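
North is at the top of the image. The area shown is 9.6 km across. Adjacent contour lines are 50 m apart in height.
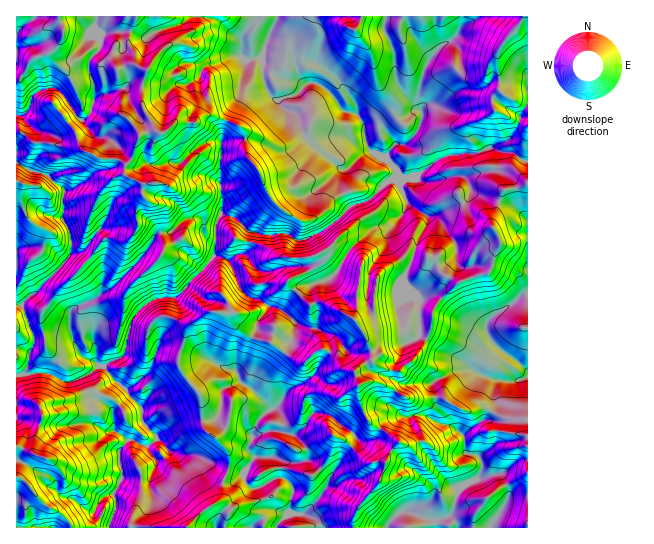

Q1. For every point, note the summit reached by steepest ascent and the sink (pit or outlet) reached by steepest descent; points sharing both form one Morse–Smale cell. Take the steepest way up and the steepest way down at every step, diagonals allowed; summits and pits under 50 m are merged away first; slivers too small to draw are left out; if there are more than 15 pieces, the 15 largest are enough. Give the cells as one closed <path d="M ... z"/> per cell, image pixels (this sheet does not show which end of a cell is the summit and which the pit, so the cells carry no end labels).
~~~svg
<path d="M218 16l-120 0-3 15 5 8 0 8-9 11-3 8 7 23 0 10-4 14-8 7-6-4-9 7 8 10 3 10 4 6-6-4-12 2-15-4-16 0-15-12-3 0 0 31 14 9 19 5 4 5 10 6 0 32 5 8 4 16-1 11-7 9-43 43 14 33-6 14-3 22 23-2 18 10 24-10 8-7-5-5-11-4-8-12-6-18 2-16 39-22 31-31 17-25 13-1 11-11 12-4 7 2 8 8 7-1 7-20-3-21 1-48 7-22 13-22 0-10 4-13 0-9-4-4-1-18-13-10z"/><path d="M462 176l-11 0-16 5-13 0-9-4-15 4-4-2-4 1-19 19-21 8-23 21-22 12-10 0-9-7-25 2-10-3-2 2-2 16-19 11 12 28 9 8 8 2 12 8 12 2 14 13 0 11-9 20 15 8 5 0 9-9 10-3 10 6 6 11 8 5 6 0 14-10 4 0 13 8 15 2 16-16 8-14-6-6 1-33-4-7-11-9-2-7 9-18 4-18 11-18 1-8 30-12 8-4 3-4 0-12z"/><path d="M527 16l-140 0-2 2-1 13 11 24 1 26 7 12 20 21-3 12-5 9-9 9-11 0-10 14 12 15-2 7 3 1 17-4 20-16 11-5 31-3 12-5 12 4 10 0 11 8 6 1z"/><path d="M103 367l-5 0-7 6-24 10-18-10-18 0-15 4 0 100 6 2 25 28 14 6 8 9 2 6 38-1 7-18 0-10-3-5 10-17-3-11 0-16 7-10 6 0 14 7 9-8 0-4-13-13-2-15z"/><path d="M386 16l-108 0-17 41 2 18 8-2 11 7 20 5 7-2 9 1 17 14 10 14 10 1 9 12 1 16 4 9 14 9 12-15 11 0 9-9 8-18-2-6-18-18-7-12-1-26-11-24z"/><path d="M493 148l-16 5-31 3-11 5-22 17 9 3 13 0 16-5 11 0 5 3 4 10-2 8-3 4-38 16-1 8-11 18-4 18-9 18 2 7 11 9 4 7-1 33 6 4 6-10 1-16 4-8 14-16 9-8 28-8 5-6 4-17 5-7 10 1 17-6 0-76-17-10-10 0z"/><path d="M241 381l-18 8-4 26-5 5-11 1 2 9 10 7 14 17 0 13-5 15 9 1 10-8 7 13 11 1 6 17 3 3 12 3 5 3-5 5-8-3-9 2-10 5-1 4 65 0-2-8-13-6 17-19 20-37 10-11-8-8 8-8-22-16-16-2-8 13-8 7-7 2-11-3 4-10-3-9-3-4-7 0-17-20z"/><path d="M218 256l-4 0-36 40-23 3-9 5-10 10-5 9-7 32-20 11 9 13 11 8 17 20 2 15 14 15 20-10 26-6-3-27-13-15-8-13 0-11 9-28 21-15 22 0 2 10 13 11 7 3 3-5 3-12 9-10-2-5-9-5-8-2-9-8-11-27z"/><path d="M347 137l-10 2-14 9-5 0-13-8-15 9-12 0-28-10-27 2-2 2-1 16 0 26 3 16-2 13 13 3 13 14 14 4 25-2 9 7 10 0 14-7 19-13 13-14-11-23 3-12 19-16 9-4-5-8-11 0z"/><path d="M226 215l-6 0-5 12-6 0-8-8-7-2-12 4-11 11-13 1-17 25-31 31-16 11-21 9-4 8 0 10 4 15 7 12 14 7 5 6 4 0 19-10 3-6 6-28 5-9 10-10 9-5 23-3 36-40 15 4 8-5 6-2 4-3 4-17-13-13z"/><path d="M277 16l-58 1 8 12 13 10 1 18 4 4-4 32-13 22-5 15-2 12 14-3 15 0 28 10 12 0 15-9 13 8 5 0 18-11 6 0 8 6 11 0-2-18-4-7-5-5-10-1-22-25-9-4-12 2-20-5-11-7-8 1-2-17z"/><path d="M421 415l-31 4-9 7 0 3 18 13-14 20-6 21-20 23-6 12 1 10 33 0 4-7 11-9 8 0 20 8 17-3 6-6 6-22 20-11 4-11-2-6-3-5-8-1-5-4-1-14-9-9-14-4z"/><path d="M527 239l-5 0-11 5-10-1-5 7-5 20-4 3-28 8-19 18-8 14 0 10-5 16 15 13 23 11 14 12 15 5 23 1 11-4 0-6-14-12-13-8-10-10-4-8 0-10 6-7 20-12 9-9 6-2z"/><path d="M170 451l-14 8-1 11-6 9-27 0-2 2-7 13 3 5 0 10-7 16 1 3 114-1 1-8 6-9-11-9 3-4 0-15-14-8-10-17-6-2-14 0z"/><path d="M325 349l-10 3-9 9-5 0-16-9-18 22-7 13-1 8 11 14 7 0 3 4 3 9-4 10 11 3 7-2 8-7 8-13 16 2 22 17 7-9 9-5-7-16-1-20-4-11-12-3-4-10z"/>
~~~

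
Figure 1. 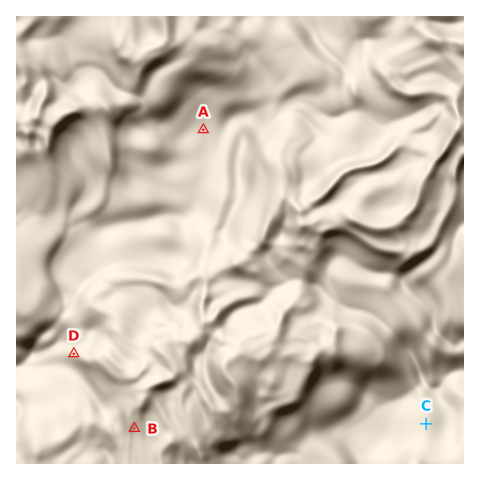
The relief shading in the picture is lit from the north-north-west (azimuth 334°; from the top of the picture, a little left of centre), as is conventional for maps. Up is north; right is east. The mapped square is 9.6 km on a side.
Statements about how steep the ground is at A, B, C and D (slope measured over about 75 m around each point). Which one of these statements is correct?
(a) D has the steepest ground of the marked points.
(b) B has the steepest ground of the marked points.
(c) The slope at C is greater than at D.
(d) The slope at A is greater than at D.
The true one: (a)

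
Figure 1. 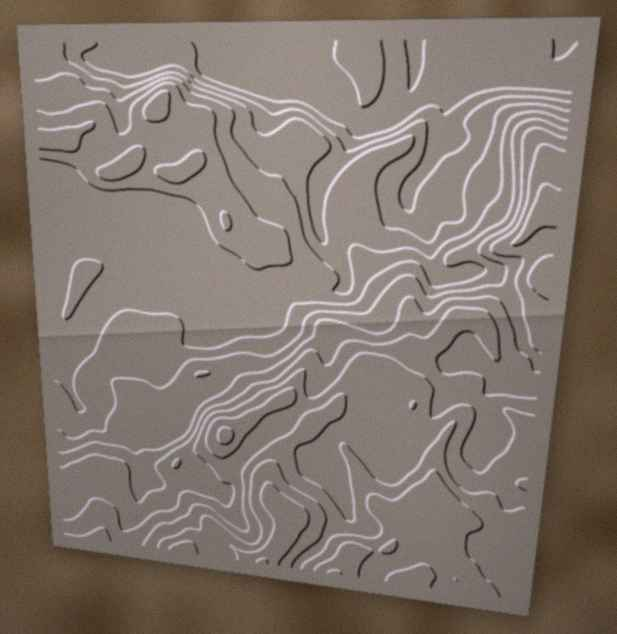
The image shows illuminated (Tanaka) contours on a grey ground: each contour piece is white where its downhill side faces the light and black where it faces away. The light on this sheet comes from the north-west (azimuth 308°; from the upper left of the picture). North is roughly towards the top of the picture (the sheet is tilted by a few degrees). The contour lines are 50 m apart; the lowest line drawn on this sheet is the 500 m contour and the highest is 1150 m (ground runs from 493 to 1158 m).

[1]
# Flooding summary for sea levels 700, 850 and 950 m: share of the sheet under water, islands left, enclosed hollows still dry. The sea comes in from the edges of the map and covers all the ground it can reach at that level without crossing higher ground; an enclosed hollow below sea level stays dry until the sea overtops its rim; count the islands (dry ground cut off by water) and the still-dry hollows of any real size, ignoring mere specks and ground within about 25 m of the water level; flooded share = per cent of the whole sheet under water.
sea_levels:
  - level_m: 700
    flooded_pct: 19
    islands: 0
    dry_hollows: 0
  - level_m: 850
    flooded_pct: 58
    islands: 0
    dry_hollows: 0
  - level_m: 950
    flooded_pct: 73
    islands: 0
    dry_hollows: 0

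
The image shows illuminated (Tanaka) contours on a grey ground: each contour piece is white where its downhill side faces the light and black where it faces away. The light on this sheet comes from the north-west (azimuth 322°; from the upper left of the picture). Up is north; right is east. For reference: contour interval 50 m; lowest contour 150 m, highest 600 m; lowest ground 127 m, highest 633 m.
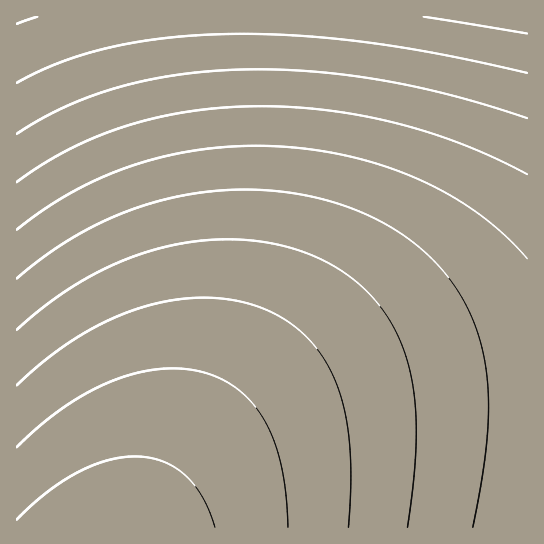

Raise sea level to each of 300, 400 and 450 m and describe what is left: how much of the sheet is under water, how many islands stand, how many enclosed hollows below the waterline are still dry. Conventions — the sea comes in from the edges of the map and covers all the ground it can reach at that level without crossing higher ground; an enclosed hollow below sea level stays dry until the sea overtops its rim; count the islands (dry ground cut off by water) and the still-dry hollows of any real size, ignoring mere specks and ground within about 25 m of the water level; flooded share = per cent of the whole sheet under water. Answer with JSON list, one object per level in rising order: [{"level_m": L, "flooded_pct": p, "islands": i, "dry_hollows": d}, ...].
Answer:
[{"level_m": 300, "flooded_pct": 22, "islands": 0, "dry_hollows": 0}, {"level_m": 400, "flooded_pct": 46, "islands": 0, "dry_hollows": 0}, {"level_m": 450, "flooded_pct": 61, "islands": 0, "dry_hollows": 0}]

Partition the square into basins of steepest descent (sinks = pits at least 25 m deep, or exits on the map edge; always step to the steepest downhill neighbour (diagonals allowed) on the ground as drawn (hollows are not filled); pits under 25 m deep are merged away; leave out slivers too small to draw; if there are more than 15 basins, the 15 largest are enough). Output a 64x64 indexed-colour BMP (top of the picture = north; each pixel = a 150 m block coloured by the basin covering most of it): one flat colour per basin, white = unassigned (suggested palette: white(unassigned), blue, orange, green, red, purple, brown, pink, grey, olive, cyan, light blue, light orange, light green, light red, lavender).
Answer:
<image width="64" height="64" href="data:image/bmp;base64,Qk12CAAAAAAAAHYAAAAoAAAAQAAAAEAAAAABAAQAAAAAAAAIAAATCwAAEwsAABAAAAAAAAAA////ALR3HwAOf/8ALKAsACgn1gC9Z5QAS1aMAMJ34wB/f38AIr28AM++FwDox64AeLv/AIrfmACWmP8A1bDFACIiIiIiIiIhERERERERERERERERERERERERERERERERIiIiIiIiIiIREREREREREREREREREREREREREREREREiIiIiIiIiIhERERERERERERERERERERERERERERERESIiIiIiIiIiIRERERERERERERERERERERERERERERERIiIiIiIiIiIhEREREREREREREREREREREREREREREREiIiIiIiIiIiIRERERERERERERERERERERERERERERESIiIiIiIiIiIhERERERERERERERERERERERERERERERIiIiIiIiIiIiIREREREREREREREREREREREREREREREiIiIiIiIiIiIiERERERERERERERERERERERERERERESIiIiIiIiIiIiIRERERERERERERERERERERERERERERIiIiIiIiIiIiIiEREREREREREREREREREREREREREREiIiIiIiIiIiIiIRERERERERERERERERERERERERERESIiIiIiIiIiIiIiERERERERERERERERERERERERERERIiIiIiIiIiIiIiIREREREREREREREREREREREREREREiIiIiIiIiIiIiIhERERERERERERERERERERERERERESIiIiIiIiIiIiIiIRERERERERERERERERERERERERERIiIiIiIiIiIiIiIhEREREREREREREREREREREREREREiIiIiIiIiIiIiIiIRERERERERERERERERERERERERESIiIiIiIiIiIiIiIhERERERERERERERERERERERERERIiIiIiIiIiIiIiIiIREREREREREREREREREREREREREiIiIiIiIiIiIiIiIhERERERERERERERERERERERERESIiIiIiIiIiIiIiIiERERERERERERERERERERERERERIiIiIiIiIiIiIiIiIREREREREREREREREREREREREREiIiIiIiIiIiIiIiIiERERERERERERERERERERERERESIiIiIiIiIiIiIiIiIRERERERERERERERERERERERERIiIiIiIiIiIiIiIiIhEREREREREREREREREREREREREiIiIiIiIiIiIiIiIiERERERERERERERERERERERERESIiIiIiIiIiIiIiIiIhERERERERERERERERERERERERIiIiIiIiIiIiIiIiIiEREREREREREREREREREREREREiIiIiIiIiIiIiIiIiIRERERERERERERERERERERERESIiIiIiIiIiIiIiIiIhERERERERERERERERERERERERIiIiIiIiIiIiIiIiIiEREREREREREREREREREREREREiIiIiIiIiIiIiIiIiIRERERERERERERERERERERERESIiIiIiIiIiIiIiIiIhERERERERERERERERERERERERIiIiIiIiIiIiIiIiIiEREREREREREREREREREREREREiIiIiIiIiIiIiIiIiIRERERERERERERERERERERERESIiIiIiIiIiIiIiIiIhERERERERERERERERERERERERIiIiIiIiIiIiIiIiIiEREREREREREREREREREREREREiIiIiIiIiIiIiIiIiIRERERERERERERERERERERERESIiIiIiIiIiIiIiIiIhERERERERERERERERERERERERIiIiIiIiIiIiIiIiIiEREREREREREREREREREREREREiIiIiIiIiIiIiIiIiIRERERERERERERERERERERERESIiIiIiIiIiIiIiIiIhERERERERERERERERERERERERIiIiIiIiIiIiIiIiIiEREREREREREREREREREREREREiIiIiIiIiIiIiIiIiIRERERERERERERERERERERERESIiIiIiIiIiIiIiIiIhERERERERERERERERERERERERIiIiIiIiIiIiIiIiIiEREREREREREREREREREREREREiIiIiIiIiIiIiIiIiIRERERERERERERERERERERERESIiIiIiIiIiIiIiIiIhERERERERERERERERERERERERIiIiIiIiIiIiIiIiIiEREREREREREREREREREREREREiIiIiIiIiIiIiIiIiIRERERERERERERERERERERERESIiIiIiIiIiIiIiIiIhERERERERERERERERERERERERIiIiIiIiIiIiIiIiIiEREREREREREREREREREREREREiIiIiIiIiIiIiIiIiIRERERERERERERERERERERERESIiIiIiIiIiIiIiIiIhERERERERERERERERERERERERIiIiIiIiIiIiIiIiIiEREREREREREREREREREREREREiIiIiIiIiIiIiIiIiIRERERERERERERERERERERERESIiIiIiIiIiIiIiIiIhERERERERERERERERERERERERIiIiIiIiIiIiIiIiIiEREREREREREREREREREREREREiIiIiIiIiIiIiIiIiIRERERERERERERERERERERERESIiIiIiIiIiIiIiIiIRERERERERERERERERERERERERIiIiIiIiIiIiIiIiIhEREREREREREREREREREREREREiIiIiIiIiIiIiIiIiERERERERERERERERERERERERESIiIiIiIiIiIiIiIiIRERERERERERERERERERERERER"/>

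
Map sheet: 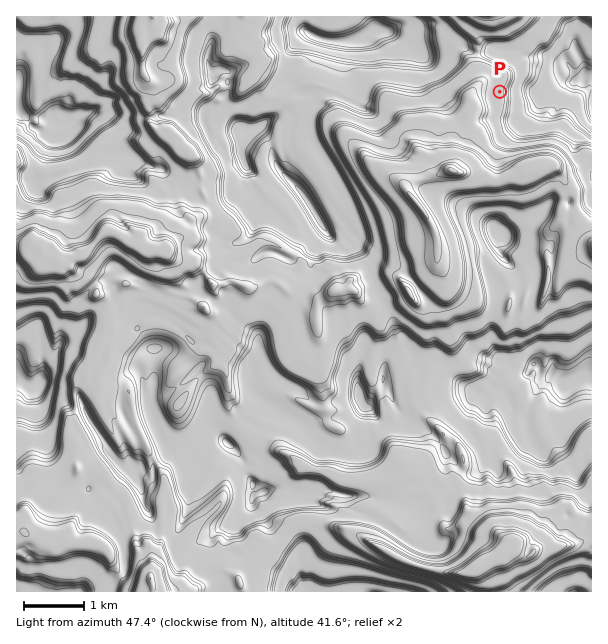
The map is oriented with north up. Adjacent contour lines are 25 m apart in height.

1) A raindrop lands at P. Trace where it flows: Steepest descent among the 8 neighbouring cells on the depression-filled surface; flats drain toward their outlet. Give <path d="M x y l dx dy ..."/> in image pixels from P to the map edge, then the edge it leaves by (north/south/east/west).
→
<path d="M500 92l40 0 15-15 5 0 4 4 11 0 6-6 10 0"/>
exit: east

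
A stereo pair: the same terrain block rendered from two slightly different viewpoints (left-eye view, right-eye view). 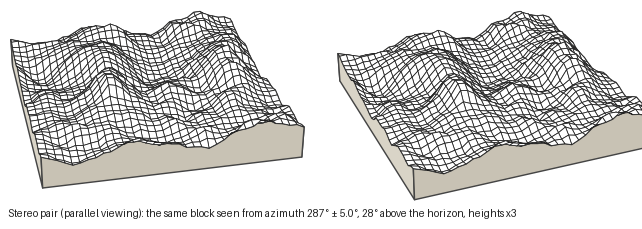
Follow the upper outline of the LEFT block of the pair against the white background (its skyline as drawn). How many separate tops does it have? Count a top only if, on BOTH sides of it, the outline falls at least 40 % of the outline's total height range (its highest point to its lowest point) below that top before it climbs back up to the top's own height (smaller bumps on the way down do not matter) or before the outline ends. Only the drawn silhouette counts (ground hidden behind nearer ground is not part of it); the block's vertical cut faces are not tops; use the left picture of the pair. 0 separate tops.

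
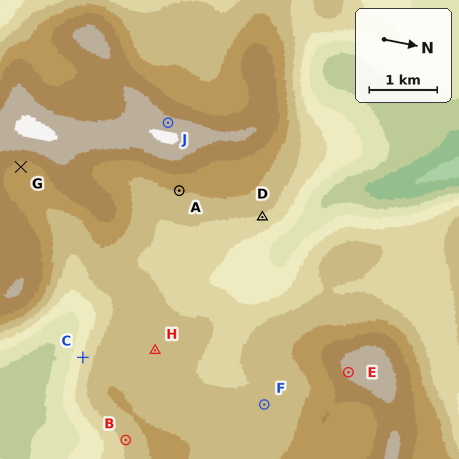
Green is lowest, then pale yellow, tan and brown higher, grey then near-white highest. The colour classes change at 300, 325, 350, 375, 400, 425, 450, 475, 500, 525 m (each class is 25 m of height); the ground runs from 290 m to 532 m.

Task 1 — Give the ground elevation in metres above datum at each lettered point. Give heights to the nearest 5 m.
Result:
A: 450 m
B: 430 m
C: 400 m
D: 420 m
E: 505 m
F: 430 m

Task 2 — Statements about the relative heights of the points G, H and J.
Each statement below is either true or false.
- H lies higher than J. false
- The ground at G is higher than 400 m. true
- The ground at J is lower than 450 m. false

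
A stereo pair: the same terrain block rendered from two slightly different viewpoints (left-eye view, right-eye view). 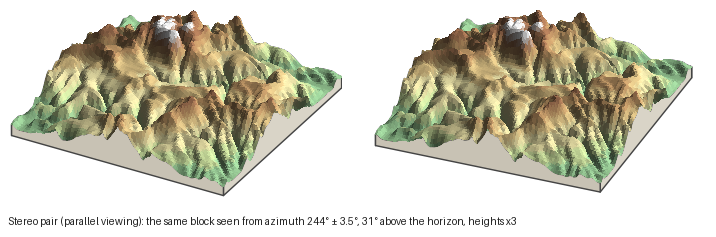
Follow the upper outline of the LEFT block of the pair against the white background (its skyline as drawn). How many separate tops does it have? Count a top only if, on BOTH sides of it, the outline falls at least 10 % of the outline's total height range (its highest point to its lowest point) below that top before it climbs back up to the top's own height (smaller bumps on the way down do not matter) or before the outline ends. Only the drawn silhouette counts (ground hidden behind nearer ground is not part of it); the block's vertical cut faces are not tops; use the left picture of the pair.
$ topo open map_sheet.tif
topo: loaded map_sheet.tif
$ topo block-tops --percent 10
2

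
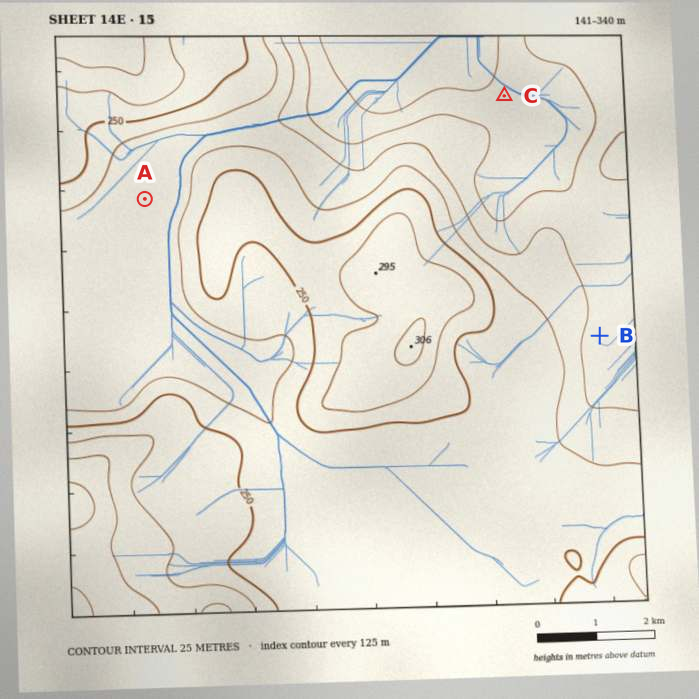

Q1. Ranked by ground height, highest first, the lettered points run A B C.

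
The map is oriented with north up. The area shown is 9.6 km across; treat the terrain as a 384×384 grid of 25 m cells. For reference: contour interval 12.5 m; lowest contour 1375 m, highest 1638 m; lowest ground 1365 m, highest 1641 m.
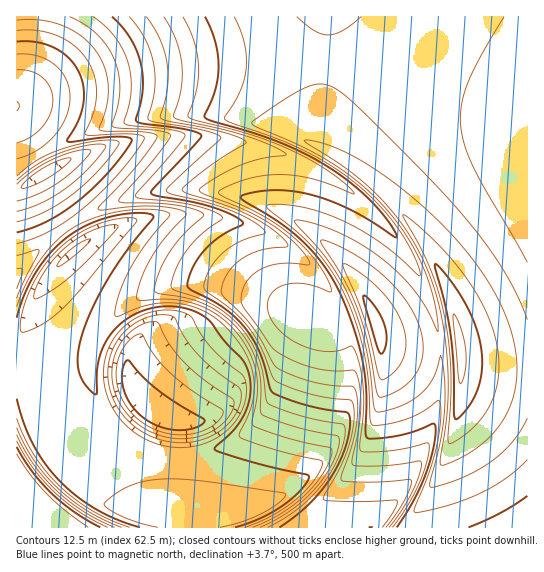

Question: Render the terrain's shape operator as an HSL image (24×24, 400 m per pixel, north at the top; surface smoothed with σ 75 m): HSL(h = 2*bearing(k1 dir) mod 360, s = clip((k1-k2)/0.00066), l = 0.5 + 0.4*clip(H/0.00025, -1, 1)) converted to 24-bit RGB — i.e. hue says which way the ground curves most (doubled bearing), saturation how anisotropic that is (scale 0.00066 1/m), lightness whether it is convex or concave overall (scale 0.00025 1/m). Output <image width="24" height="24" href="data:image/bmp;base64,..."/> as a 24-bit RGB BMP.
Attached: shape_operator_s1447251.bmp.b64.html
<image width="24" height="24" href="data:image/bmp;base64,Qk32BgAAAAAAADYAAAAoAAAAGAAAABgAAAABABgAAAAAAMAGAAATCwAAEwsAAAAAAAAAAAAAgH+Agp2Wz/z2UPH7MQ4CLhgFSDcTYVsoWF4lLj4OFy8EEDoC/oX79r/rjnl/gH14TXZcADMf/s3Yh4J6foF6fYF6fIF7fIF7hKeTzf7pYAYdLAcKfGVigHx9gHx9gHx8gHt7gHp5f3p3WXZOBS4HJKcL/c7mknh5gYB3MWhWAKpz6KmofYJ6fIJ6e4J7e4J8zv3aQAUnXyY+gHx+gH1+gHx9gHt8gHp7gHl6gHh4gHd3gHh2f3tyDjkfDIw8+8vVhoJ4f4J4BS4u/8S5ko19e4R7e4R9e4N/uBCQThdDgH1/gH1/gHx+fpCVk7fWo63rt6HqvInOjXaDgXd1gXl2gHx0CCsk9U1I05uSgIV7VH19AICU47+mfIZ/fIWBfIWCKAQvgHWAgX2AgXx/hLObn/DiK3KdPzAQPEUTvS/A9KHconmFg3p4g355Y354BCkv/dzOhYp/fIiAAx4w/OfPfYiEfIeFfIaFNxdQgX2CgnyChJJ/ne+lPRMpVCAje2dacndVFz8aI2Iy8aGmin58hYF+hYWABx0s+tKjqKOIgYyGCR88/+q4gI6GfYeIfISHU0R3gnyDgnuDsMiMe7c5QhpKg3Z/g3d/g3h/gnZ/ESky3ptrrpyHhoeFhYmHITdk8905zcmag4+NIDNo//Nuj5qEfYSJfIGHVFJ9gnyFg3uF2M+UgEYrNzVohXiDhXiEhnqEhnyFJyBUx8lMv8GSh4yMiI+PLzN2nvEX0dmlhJCRKi9z7f9VlZ+FfYGIfH6GPEp1gnuHg3qHwpmIzWJGFDY8gHeFhXqHhX2IiHSHMxA3puWIl62PiZCSiZOULx5osfVUtsqbhY2RJxxk3/96ipaDfHyHfXuFDyxEgnqIg3mJknuM86e7JGliFTsUZXBAb1M7ORAVN6l8tO7AipWWipOViZOVHgYz3vzKjqWMhIiOFwYy6f7HgX+Kf3uFf3qEAygwaXGGg3mKhHmLqH6g9a7uuFvfUCaVKTqkfc3ot/HoiqGeiZOVipSVgF2NPwdM2PvQhoqOgn+KHQEy5PvQgnuFgXmDgXmC8StuCTErfnaKhHmMhXuMin2Tp4rBqqDhoK7ejqe6h5GViJKTiZOThH+QLgUmoPyqlcOWhoOIcEN6tQDNq9KWg3mCgniBgXiB/M/gC5GCDj0keXSJhHyMhX6MhYGMhIOMhYiNhoyOh4+Ph4+OjHd5LQYWJvF2wvPQh4ODhXuBMQIx0f/MiXx6gnd+gXd+gXh+lHiX/c7uogrSBS4IRnRAgXuIhYKKhYWKhomKhouJiop7bzsvMAMFS/jBzfjlhouAhH18UhdBHf8Kk9GSgXZ7gXd7gXd8gHl9dXOCh3WO8rPv+br/J4cDGS8EIi4FNjsKOTMJLyEEMBgDxWMEzP7/peHWiIl9hH55aCtGcAA+y/jWgnd3gXZ5gHd6gHh7gHp8MGJCdnN9fHaAnXyk4Lnz5s3+2cj+pZv+oqz+zt79z+f8r9rogJmPhoN5hHx1VBglawAjz/zkiIZ4gXZ3gHd5gHh6gHl7gHt8AIckBi0HYHRdfHd6gHp6hXx8kX+SioOeg4WdiJF/iYh7iIV5hoJ3fFhNMQICAPdizvnrh4h4gHd3gHd4gHl5gHp7gHt8gHx955jj+I//DUAAEy8ESGIpe39hhYNyiIV2iYZ2iYRxhHdaYD4dMhEBih4AzP//l9bNgnx4gXl3gHl4gHp5gHp6gHt8gHx9gH1+am9sg26H3abu6sP/pSH/YocALzkAMTMAMy4ASDgAqG0AU7H/ze7+p9nke4x7gnx4gXt4gHt5gHt6gHx7gHx8gH19gH1+gH5+aG5oanBpb3Nrd3pvjXeerZXXyr/z1dL50tX5v8rxl63SgJWdhoN5hIB5g395gn56gX16gH17gH18gH19gH19gH5+gH5+gH9/aG5paXBpbHNqcXhsd3xvfIFxgYRzhYd0h4h2iIh3iId4hoV5hYN6hIF6goB7gX98gX58gH59gH59gH5+gH5+gH9/gH9/gH9/anBsanJsa3Vrb3ltdH1veYFxfYRzgYd1hIh3hYh4hod5hoZ6hYR7g4J8goF8gYB9gX99gH9+gH9+gH9/gH9/gH9/gH9/gH9/bXNybHVxbXhxbntwcX5wdoJyeoV0foZ2gYd4g4d6hId7hIZ8hIR9g4N9goJ+gYF+gYB+gIB/gH9/gH9/gH9/gH9/gH9/gH9/cHV4cHl4cHt3cX52coF1dIN1eIV2e4d4fod5gId7goZ8goV9goR9goN+gYJ+gYF/gYF/gIB/gIB/gIB/gIB/gH9/gH9/gH9/"/>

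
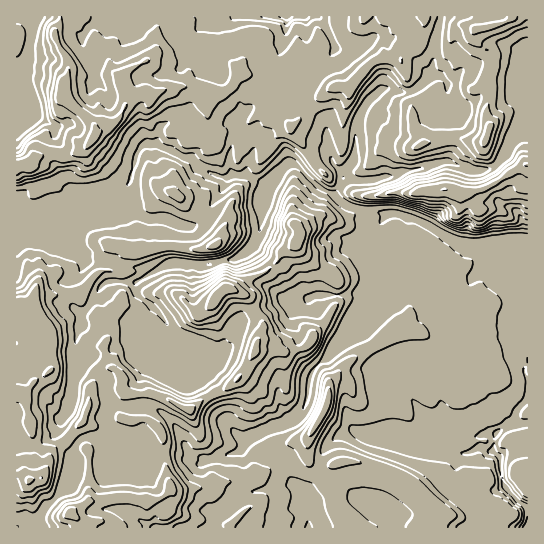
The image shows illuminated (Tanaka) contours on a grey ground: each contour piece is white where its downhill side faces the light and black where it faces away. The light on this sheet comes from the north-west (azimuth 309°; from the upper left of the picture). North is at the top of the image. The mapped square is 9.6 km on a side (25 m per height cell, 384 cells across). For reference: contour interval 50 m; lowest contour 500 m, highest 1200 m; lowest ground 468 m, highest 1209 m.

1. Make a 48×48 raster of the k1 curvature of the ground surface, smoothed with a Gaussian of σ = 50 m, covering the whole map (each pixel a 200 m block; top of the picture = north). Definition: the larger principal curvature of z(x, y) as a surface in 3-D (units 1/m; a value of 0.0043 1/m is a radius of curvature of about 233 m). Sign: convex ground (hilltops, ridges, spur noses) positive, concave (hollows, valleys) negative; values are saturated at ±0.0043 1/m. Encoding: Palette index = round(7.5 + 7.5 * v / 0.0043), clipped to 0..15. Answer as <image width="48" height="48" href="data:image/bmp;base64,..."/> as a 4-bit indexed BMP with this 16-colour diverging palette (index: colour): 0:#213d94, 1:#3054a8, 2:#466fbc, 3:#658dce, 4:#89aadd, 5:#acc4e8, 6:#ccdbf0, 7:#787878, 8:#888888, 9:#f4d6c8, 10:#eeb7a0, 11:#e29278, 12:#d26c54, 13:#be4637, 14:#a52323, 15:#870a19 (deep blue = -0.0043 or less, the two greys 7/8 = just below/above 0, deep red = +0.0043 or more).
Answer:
<image width="48" height="48" href="data:image/bmp;base64,Qk32BAAAAAAAAHYAAAAoAAAAMAAAADAAAAABAAQAAAAAAIAEAAATCwAAEwsAABAAAAAAAAAAlD0hAKhUMAC8b0YAzo1lAN2qiQDoxKwA8NvMAHh4eACIiIgAyNb0AKC37gB4kuIAVGzSADdGvgAjI6UAGQqHAJiJq6qqmYmYmZmImIiYmIiIiIiKqIiJuXmK3ZeIeKrKh3eZmHiYiIiHd3d5y4eJ25tpquzLvNqpiJiJuoiIiId3d3ish4ibmbuadsiKqIm7qpmIiIiHiHd3d4q3d4iojK3pd6h4h3jYiamqqYd4iHd3eLuIiInJyqjLh5h4h3nHd6mIiZiJmoibzKiIiIjIyIidh5iHh3mmh4eImIeLmrzKiHd4iIqnuIqbmLiHeHqompmYmpiNeJh3iHeIiZmLmIuXyoh3h3ynjJiIiKq/h4d3d4iIiJqauouXfrqImJ6Hu3eJiHiO55eId4iIiJmZeYunePd6qqmI92Z5qJh3+oiIiIiIiIiam4uJh+qJh4jv/XZ5qZqXz3mpmYiIiIiImJp5l9l4q8/XbPyKmoyXn4qYiIiIiIiImYuamLp5qbiHd4z6iIx3r5qHd4iIiIiImXisl4uLuIh3d3e9h3t3vLh3iIiIiIiImIeMl4ird3eIiHd9qHuIl8yHiIh4iIiImIiMeJiqd3iId4d52avMl4q5h3eIiIiIiIiMmIi4d4iId4iI6amet3iJqYiYiIiIiZiLh3ipd4mJiZmIu5eM6Yd4iIiIiIeIiJi5mYiYeJh4u5h3rHeZnXiIiIiIiIiIiKq3d5mamoeJzMhnyZd3jaiIeIh4iIiIiM2YmbeJuamvqvqdyWeHicmIiIiIiIiIiH24muiKqKvaib/7mHh4ecl3iIiIiHiIiHvJh66aqIiYiI2s25l4i7qYiIiIiHiHiJmpqXq6mYiIh3xorbmJu5iIiIiIiIiIiJmXiHiIvLmJu5qHedqrl3iIiIiIiIh4iIiHh4nNuqzu7/2YeKzZiYd4h4iIiIh4iHiIiIqYiIiHZ526h4nrh3iIiIiIiZl4eIiHeIh4iHiHd4y4h5zKqsmIiIh4vJ2ayoiIiIh4eId5qYnIiI2ZvJmHd3eJvr3Nqoh3iIeIiJmcmIrod42YmYm7l5mpm5mYmoiIiIiIiIq6qajaeIuoeb//////7e2oqqiIeIiIiKmZiJirl3uon4mHh4qaqYn+iczKd7qIiKeqeIqYyImZ/IrJeIh4qHeL+9yr2rmIiKqoiaq5rIZ+p8eLmqmIeZvIjYyamtmIiIl6mpqai6a7iNl6mc65iJy3inu3mq6Yd4ipmZqKiLvIiNiJiIq83LzYeYe4mIzrd5iqmYmKiIuYd8iIh5uHd2j5iId7qNmeqKiIeJd4mJmpd8mJd5p3eHrLmIh8rpl52ch4eZeIiIiKl6uJmaqIh3rHiIeL2Wl4qqupiqqIiIh4up13iZqoianXd4iZ6HeKmJq7qYioiIh4nM6XZ8maeaq4d4h52pibp4iHh3eZmIh4iYn4aNl4mYi4eIiIy4eorKiIiIiZiImIh3i+u7eJiYe5iJiJ+HeneLqYeIiJiIiIh3h5qamIqInJh6idp3iId4qIiIiIiImYmIiHmJmYuKqHd7ifh4iIh4l4eIiZmrq5qImXiIioqbu5h6eMuIiIeImIiIiJqqe4mYmpmIi4iqmrzA=="/>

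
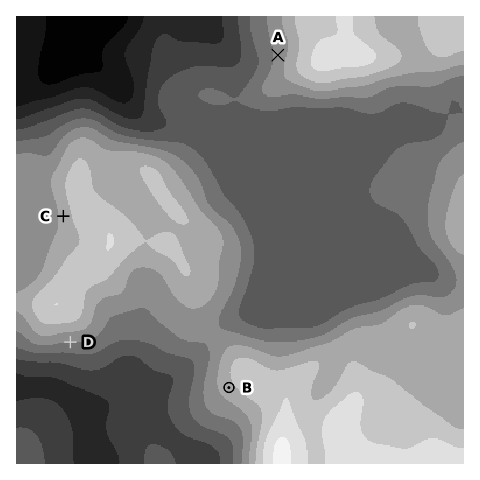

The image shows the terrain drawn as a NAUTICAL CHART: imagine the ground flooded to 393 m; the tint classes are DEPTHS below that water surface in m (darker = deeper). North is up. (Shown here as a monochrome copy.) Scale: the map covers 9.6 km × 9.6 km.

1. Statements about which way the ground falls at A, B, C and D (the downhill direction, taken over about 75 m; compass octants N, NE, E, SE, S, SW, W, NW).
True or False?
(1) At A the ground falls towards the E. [False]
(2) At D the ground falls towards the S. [True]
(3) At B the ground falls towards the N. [False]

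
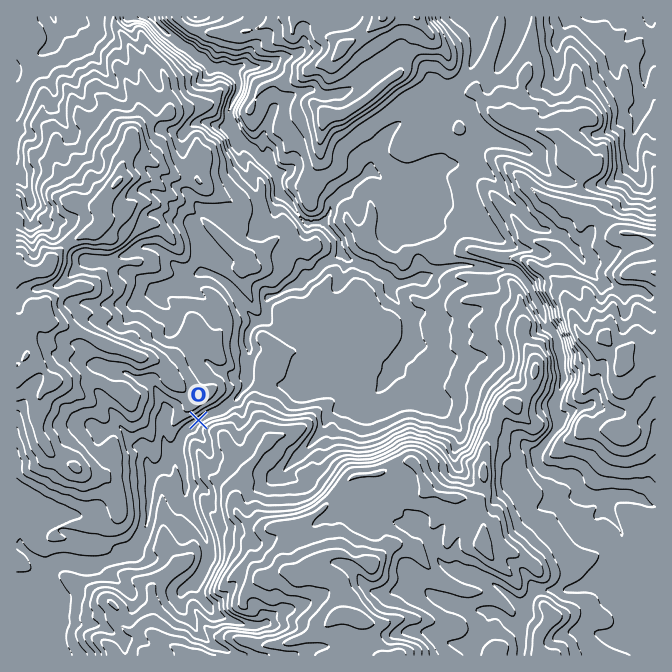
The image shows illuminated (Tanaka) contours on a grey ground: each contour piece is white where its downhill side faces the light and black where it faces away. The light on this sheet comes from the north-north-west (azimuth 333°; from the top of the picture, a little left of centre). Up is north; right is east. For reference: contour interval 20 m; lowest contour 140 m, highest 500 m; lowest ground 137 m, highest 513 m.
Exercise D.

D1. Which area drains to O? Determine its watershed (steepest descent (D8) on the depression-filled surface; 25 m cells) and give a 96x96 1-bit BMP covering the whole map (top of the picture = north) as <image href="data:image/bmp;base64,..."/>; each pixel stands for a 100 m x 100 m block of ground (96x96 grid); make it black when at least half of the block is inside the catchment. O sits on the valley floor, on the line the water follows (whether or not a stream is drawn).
<image width="96" height="96" href="data:image/bmp;base64,Qk2+BAAAAAAAAD4AAAAoAAAAYAAAAGAAAAABAAEAAAAAAIAEAAATCwAAEwsAAAIAAAAAAAAA////AAAAAAD////////8AAAAAAD////////8AAAAAAD////////8AAAAAAD////////4AAAAAAD////////4AAAAAAD////////wAAAAAAD////////AAAAAAAD////////AAAAAAAD////////AAAAAAAD///////+AAAAAAAD///////+AAAAAAAD///////8AAAAAAAD//////8AAAAAAAAD//////+AAAAAAAAD//////+AAAAAAAAD//////8AAAAAAAAD//////4AAAAAAAAD//////4AAAAAAAAD//////4AAAAAAAAD/////4YAAAAAAAAD/////wAAAAAAAAAD/////gAAAAAAAAAD/////gAAAAAAAAAD/////gAAAAAAAAAD/////gAAAAAAAAAD/////wAAAAAAAAAD/////wAAAAAAAAAD/////wAAAAAAAAAD/////wAAAAAAAAAD/////gAAAAAAAAAD/////AAAAAAAAAAD/////AAAAAAAAAAD////+AAAAAAAAAAD////8AAAAAAAAAAD////wAAAAAAAAAAD////gAAAAAAAAAAD////gAAAAAAAAAAD////AAAAAAAAAAAD////AAAAAAAAAAAD///+AAAAAAAAAAAD///8AAAAAAAAAAAD///4AAAAAAAAAAAD///4AAAAAAAAAAAD///wAAAAAAAAAAAB///AAAAAAAAAAAAA//4AAAAAAAAAAAAA//AAAAAAAAAAAAAB/8AAAAAAAAAAAAAB/wAAAAAAAAAAAAAA+AAAAAAAAAAAAAAA4AAAAAAAAAAAAAAAQAAAAAAAAAAAAAAAAAAAAAAAAAAAAAAAAAAAAAAAAAAAAAAAAAAAAAAAAAAAAAAAAAAAAAAAAAAAAAAAAAAAAAAAAAAAAAAAAAAAAAAAAAAAAAAAAAAAAAAAAAAAAAAAAAAAAAAAAAAAAAAAAAAAAAAAAAAAAAAAAAAAAAAAAAAAAAAAAAAAAAAAAAAAAAAAAAAAAAAAAAAAAAAAAAAAAAAAAAAAAAAAAAAAAAAAAAAAAAAAAAAAAAAAAAAAAAAAAAAAAAAAAAAAAAAAAAAAAAAAAAAAAAAAAAAAAAAAAAAAAAAAAAAAAAAAAAAAAAAAAAAAAAAAAAAAAAAAAAAAAAAAAAAAAAAAAAAAAAAAAAAAAAAAAAAAAAAAAAAAAAAAAAAAAAAAAAAAAAAAAAAAAAAAAAAAAAAAAAAAAAAAAAAAAAAAAAAAAAAAAAAAAAAAAAAAAAAAAAAAAAAAAAAAAAAAAAAAAAAAAAAAAAAAAAAAAAAAAAAAAAAAAAAAAAAAAAAAAAAAAAAAAAAAAAAAAAAAAAAAAAAAAAAAAAAAAAAAAAAAAAAAAAAAAAAAAAAAAAAAAAAAAAAAAAAAAAAAAAAAAAAAAAAAAAAAAAAAAAAAAAAAAAAAAAAAAAAAAAAAAAAAAAAAAAAAAAAAAAAAAAAAAAAAAAAAAAAAAAAAAAAAAAAAAAAAAAAAAAAAAAAAAAAAAAAAAAAAAAAA="/>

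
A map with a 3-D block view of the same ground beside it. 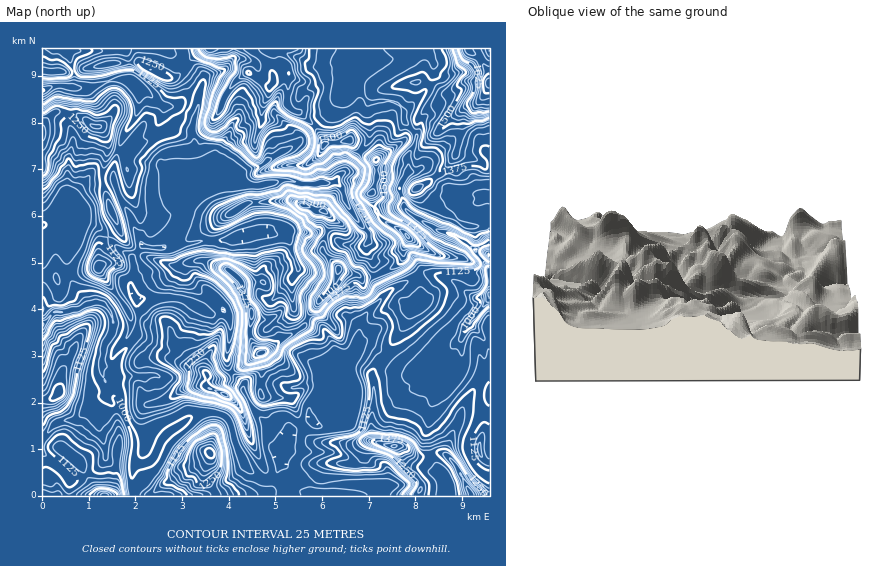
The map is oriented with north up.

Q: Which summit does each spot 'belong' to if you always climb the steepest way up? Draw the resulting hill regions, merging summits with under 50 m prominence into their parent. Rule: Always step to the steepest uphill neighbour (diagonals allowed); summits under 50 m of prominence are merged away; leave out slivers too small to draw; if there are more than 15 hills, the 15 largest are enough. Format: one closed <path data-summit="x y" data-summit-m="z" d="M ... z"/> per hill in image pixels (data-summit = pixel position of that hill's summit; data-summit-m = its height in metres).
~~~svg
<path data-summit="489 82" data-summit-m="1791" d="M489 48l-143 0-2 8 0 5 6 9 2 12 17 21 20-3 9 4 4 4 3 14 11 13-1 8-8 14 2 15 17-4 18 19 10 6 12 3 15-1 7 3-16 5-6 10-8 6-6 14 23 17 15-9z"/><path data-summit="394 446" data-summit-m="1455" d="M460 340l-23 24-25 7-11-2-34-26-11 1-5 9-11 9 0 6 14 19 2 7-1 16-6 11-4 3-10 2-17 0-8-6-20 12-6 16-3 14 11 10 1 12 81 2 9 1 0 9 66 0-2-13-17-28-3-26 8-33 19-18 6-11 2-10z"/><path data-summit="272 85" data-summit-m="1510" d="M345 48l-180 0 36 24 3 6-13 52 3 14-8 7 0 28 4 3 18-1 8 3 20-3 10-11 17-5 35-23 5-6 29-27 10-15 2-9 7-6-1-9-6-9z"/><path data-summit="226 395" data-summit-m="1440" d="M179 298l-28 0-15 3 3 11-3 22-16 21-4 11 3 14-6 6 8 9 3 16 9 20 2 13-2 15 6 4 13-3 9-18 11-12 22-14 18-4 14 5 4 5 7 26 12 22 14 10 6 0 9-8 6-26-12-9-4-10-17-21-8-17 1-6-16-17-2-12 4-14-1-23-7-8-11 5-12-8z"/><path data-summit="43 134" data-summit-m="1334" d="M139 89l-1 23-16 25-8 27-1 14 6 19 12 20 4 14 6 6 6-12 2-11 17-8 11-19 6-5 6 0-3-3-2-4 2-24 8-7-3-14 4-14-17-10-14 0z"/><path data-summit="262 353" data-summit-m="1543" d="M291 280l-19 20-16-4-32 15 6 9 0 20-4 14 2 12 16 19 3-2 17 0 33 5 13-5 17-3 13-12-4-16-12-22-10-9-15-6-5-5z"/><path data-summit="211 453" data-summit-m="1390" d="M212 412l-18 4-22 14-11 12-9 18-8 3-11-1 1 34 152-1 0-4-9-18-8 7-6 0-14-10-12-22-7-26-4-5z"/><path data-summit="339 269" data-summit-m="1567" d="M299 231l-18 0-7 3 7 1 8 6 10 28-7 12 2 29 5 5 15 6 10 9 10 16 5 18 15-14 8-30 24-28-10-19-10-29-3 2-11 0-10-2-10-8-9-4-14 2z"/><path data-summit="235 275" data-summit-m="1474" d="M249 234l-26 6-22 0-37 8-22-2-10 13 1 17-2 12 4 11 44-1 34 16 40-16 8-2-3-9 0-12-4-9 0-17z"/><path data-summit="104 495" data-summit-m="1342" d="M122 399l-6 4-6-1-2 8-6 6-16-4-11 8-15 1-18 17 1 58 90-1-1-25 3-26-2-13-9-20z"/><path data-summit="59 393" data-summit-m="1273" d="M100 302l-11 2-10 5-24 3-13 12 1 114 17-17 15-1 11-8 16 4 9-10-5-9 0-15-4-14 2-22 8-13 1-14-5-10z"/><path data-summit="408 236" data-summit-m="1605" d="M389 206l-12 1-21 11 13 15-3 16 7 13 6 19 8 12 32-19 9-1 26 8 14 13 7 4 15-2 0-26-17-22-20-13-16-5-27-16-7-7z"/><path data-summit="471 495" data-summit-m="1363" d="M470 323l-9 16 1 18-2 10-6 11-19 18-8 33 5 29 15 25 3 13 40-1 0-18-9-4-7-8-7-15 2-14 13-23-2-23 4-23 0-27z"/><path data-summit="348 141" data-summit-m="1571" d="M351 80l-7 5-2 9-10 15-29 27-5 6-35 23-17 5-9 10 13 6 11 0 23-6 20 4 30-2 18-18 18-28-2-22 1-12z"/><path data-summit="96 127" data-summit-m="1330" d="M127 80l-18 1-22 8-15-1 2 5-5 19 3 35-3 9-3 27 2 10 3 2 17-14 26-2-1-9 9-33 12-17 5-13 0-18-8-8z"/>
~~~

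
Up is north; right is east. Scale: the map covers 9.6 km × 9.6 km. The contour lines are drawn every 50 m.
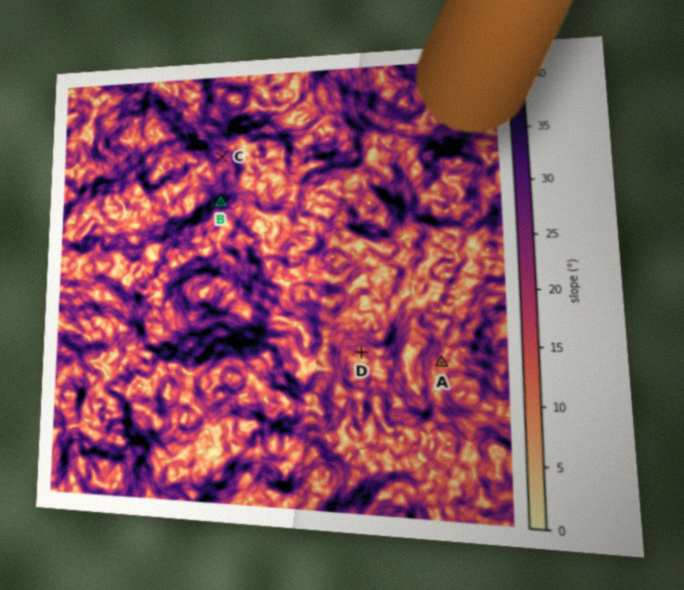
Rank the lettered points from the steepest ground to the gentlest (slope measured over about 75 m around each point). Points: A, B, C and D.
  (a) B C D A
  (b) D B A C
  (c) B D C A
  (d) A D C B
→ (a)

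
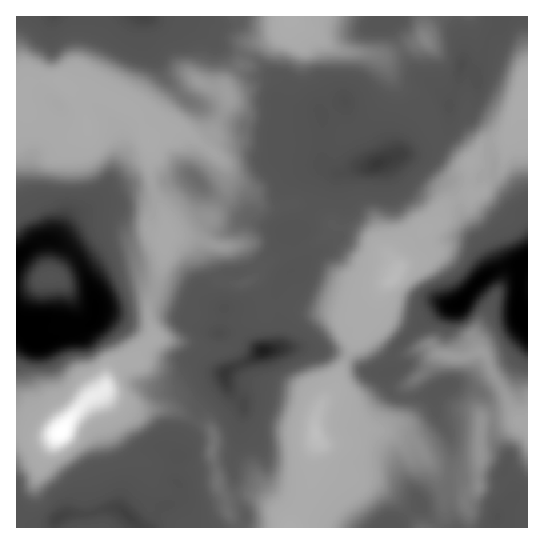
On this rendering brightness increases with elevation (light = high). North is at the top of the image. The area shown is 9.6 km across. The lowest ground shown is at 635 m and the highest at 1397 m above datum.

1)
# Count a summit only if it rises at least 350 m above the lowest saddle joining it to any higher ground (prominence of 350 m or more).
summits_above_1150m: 1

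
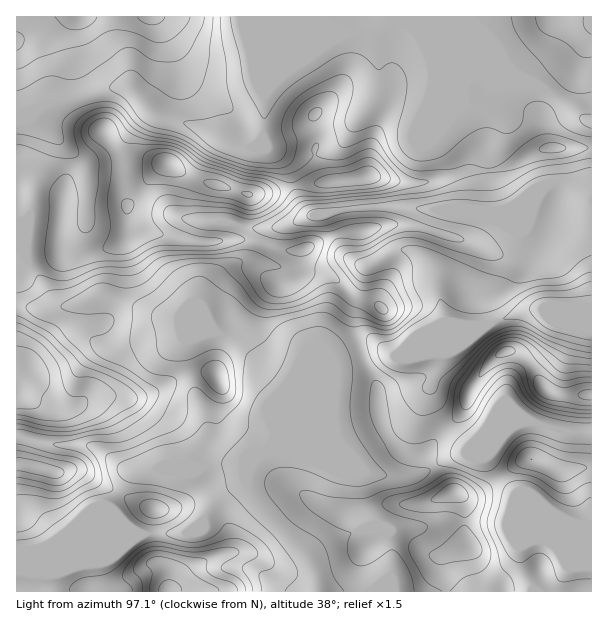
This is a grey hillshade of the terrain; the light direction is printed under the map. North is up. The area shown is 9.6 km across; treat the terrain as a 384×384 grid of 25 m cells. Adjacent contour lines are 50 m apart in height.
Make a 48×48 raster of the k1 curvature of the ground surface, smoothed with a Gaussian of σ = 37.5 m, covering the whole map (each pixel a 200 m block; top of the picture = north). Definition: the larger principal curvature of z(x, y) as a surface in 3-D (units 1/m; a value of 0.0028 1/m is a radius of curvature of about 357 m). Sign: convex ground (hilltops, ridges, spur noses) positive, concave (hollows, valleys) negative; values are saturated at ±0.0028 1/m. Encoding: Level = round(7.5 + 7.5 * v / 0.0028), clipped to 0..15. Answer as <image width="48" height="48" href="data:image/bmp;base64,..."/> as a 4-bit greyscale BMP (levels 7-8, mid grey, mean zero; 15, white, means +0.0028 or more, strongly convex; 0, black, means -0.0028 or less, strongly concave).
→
<image width="48" height="48" href="data:image/bmp;base64,Qk32BAAAAAAAAHYAAAAoAAAAMAAAADAAAAABAAQAAAAAAIAEAAATCwAAEwsAABAAAAAAAAAAAAAAABEREQAiIiIAMzMzAERERABVVVUAZmZmAHd3dwCIiIgAmZmZAKqqqgC7u7sAzMzMAN3d3QDu7u4A////ALuquqmGi7qs3cuXiHeIiHd5mYeIqXiau4d3iZrMmamIeJh5mZiJmHd5mYeJmau4iHiIiHeL/czNuZirmHiJqYeKqZmrmJuneIiIiId4rKmK3ty5iHd5q6mrqZrLh3qYd5mIh4eIiYd2eZmIeHd5mIiZiIq4d4iIiKqYiHeImpiHipiIiIiJd3eIiIu3d4iIiJmZh3d5zdyomYd4iImqqZmph4qneIiIiIiKl3ec3cy5iIiIiaqqu9///Ky5h3eJp3eLl5zKmYiZiHiImqiHd5iIrv7LhneblorOy9p3eId4iHiJmYh3d3d3esqbyXi7qf/+7rhnd3d4iHiIiIh3d4iZm5d3v97czLmHmpiIh3h4iHeIiIh4eIq6qWd3i9ypmYiImGiZiIiIiIiId4iIiJqImoeHibmHeGiaqYmYmZmYiYiIeIiIiKl3irmIiJiHiJzdzMuYiJmHiYh4iHiIiaiIicyYeIiIiMuZmqqruYiImph3iIiIiaiId6+XeJqrzKiJiZq8zKhnrrh4iIeIiah3Z5/HZ67//4ipiaupibuZ3YiIiIh3irupiaz5Zr+4mpqpipiId4m824iIiIh3jaiaqYn/eN2GiJqZmHeIh3d5q5iIh3d3rGZ3h3i//euZmJqYiIiIh3d4mYiId3d3uniHh3eL/9uph6mYeImYiId4iIiId3d4qKt3iIeJq6hnd6eJmZmYd3d4iIiZd3Z5md2Yh4iImqd3h5d3d4iYd3d3iImpiIeJrf3cuau6mIZ3iJh4iHiJiId3iHiruph73LmJmaqqunZ4iKmJmGaJmId3iHmszLm/ubp3eJiHi7mal4maqXaJmHd3eKu5iavaVpuXd4iIiKu7qXiqq7mal3h3iJiIiaqHZ4mod4iaqZmImoiamr3LmJrN25nO7up3mYeHeJu6iIiIiIibh3iqzf////7Kmt/93Jd5z+yoh3iIiIeLh3epmph3eImHeYi+7///2oiIh3iIiIeLh3iqmXeHhoupmFeIiJmId3eIiHiIiJeLmImpqHiZmc7cqIiHeId4h3eIiIiIh5iamHioqXis7//+7v/su7zdypmZmHeIh5iJqIinmpvf/rmru87////u/suqqXd4h4iamXmXnN7bmHZ3iJmIrLhmeKmZrLh4h6qYiXqZzu2nZ3d1eal2jKZnd4mIit7u3Jh3eqy8ypqXd4iHeaqIi6d3d4iId4rdzIiInN26doiId4mJmZqHerh3d4iId4mYd3eImr23Z4iIiKmImrqHeKmHiIiId4iYd4eIiJq4d4iYiZh4ibyod4mIh4d4iIiIiId4iIiIiIiIiYd4iJq6iHiIiHiIiIiIiYd4iIh3iIiIiHd4iIiqmIiIh3iId4eIiJd3iIiHiIiIiHd4iHeJmIiIh3iIiIiImJiHiIiHiYiImIiIh3iIiIiIiIiHiId3iZmYiIiHeZiImIiIiHiIiIiIiIh3d4iImIiJmYeIiZiJmHeHeHeIiIiIiIeIiIiZiHiImqmqqpmZl3d4eHiIiHeIiIeIiImYhw=="/>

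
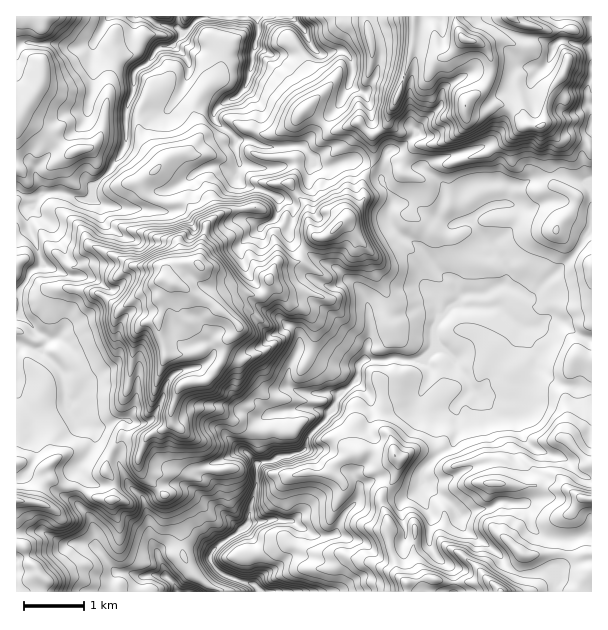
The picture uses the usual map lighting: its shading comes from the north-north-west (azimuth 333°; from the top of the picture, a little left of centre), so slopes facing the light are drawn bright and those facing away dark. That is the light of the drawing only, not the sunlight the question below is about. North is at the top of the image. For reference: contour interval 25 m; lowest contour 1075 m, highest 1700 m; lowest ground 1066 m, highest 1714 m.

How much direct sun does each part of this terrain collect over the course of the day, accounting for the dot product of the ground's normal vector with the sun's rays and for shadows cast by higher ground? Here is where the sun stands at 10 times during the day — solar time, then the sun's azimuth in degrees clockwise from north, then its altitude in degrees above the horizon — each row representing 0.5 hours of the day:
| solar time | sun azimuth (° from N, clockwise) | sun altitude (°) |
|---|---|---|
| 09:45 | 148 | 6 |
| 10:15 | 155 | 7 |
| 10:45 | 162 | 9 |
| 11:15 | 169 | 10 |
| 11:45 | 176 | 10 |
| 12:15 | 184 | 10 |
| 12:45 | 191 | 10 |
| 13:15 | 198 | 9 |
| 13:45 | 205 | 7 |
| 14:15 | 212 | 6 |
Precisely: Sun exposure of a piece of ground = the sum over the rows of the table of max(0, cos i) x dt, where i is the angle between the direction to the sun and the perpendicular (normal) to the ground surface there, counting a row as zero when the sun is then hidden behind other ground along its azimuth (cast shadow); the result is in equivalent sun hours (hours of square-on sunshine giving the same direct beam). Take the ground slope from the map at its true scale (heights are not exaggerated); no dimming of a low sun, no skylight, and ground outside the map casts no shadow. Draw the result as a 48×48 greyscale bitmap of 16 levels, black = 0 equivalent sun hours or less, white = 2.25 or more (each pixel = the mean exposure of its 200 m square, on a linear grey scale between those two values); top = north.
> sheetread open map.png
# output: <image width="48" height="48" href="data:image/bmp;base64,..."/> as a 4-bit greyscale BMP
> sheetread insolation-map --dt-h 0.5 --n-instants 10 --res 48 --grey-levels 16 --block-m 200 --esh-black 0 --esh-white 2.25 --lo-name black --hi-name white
<image width="48" height="48" href="data:image/bmp;base64,Qk32BAAAAAAAAHYAAAAoAAAAMAAAADAAAAABAAQAAAAAAIAEAAATCwAAEwsAABAAAAAAAAAAAAAAABEREQAiIiIAMzMzAERERABVVVUAZmZmAHd3dwCIiIgAmZmZAKqqqgC7u7sAzMzMAN3d3QDu7u4A////AFd4iGVEEj3/UQLP//64d1dmm5mGEBJURkYhNWVFZF1yAZ/WiqqqqIMAEAFAADRVRVIAIzW5dbhBG7rLYyRoZCIAAFgQBJl2VHQyIjioVmVGECNXdTMxAWMRA0AAJBEiIhFKuHiHeZd7swA0QQIBaXZEAAADUQFFU5m/6ouYmamJyDAAAmiGY0MjEAATATR5qKzoJM6/rdupWrOJqFWFAiAAIgAQASI0eHYgOtmVbf24q7h6mYVpRTIRIkZ3RVQiagADZQAS2iN9u8tYvLp3ZCZCJHq7yYdVEBAzI2hKxniYzciIabpzd1d0RkEREBJBAVJHZDNZlmiYMzIgAAJYhXm3Q1QQEjEAAgIRVTN0erzuxAbDAAA1VUQ3YgAREQAkYjMyIzNVXe/4Rby96RdTIjAAIhAAAANnMkREM0MhA6lCOqZVV4ATMzAAIiEAAAARI0VERVZ0QmVJykVCEVIBMgASMzMyIiEQEkVUVVWIaTh3h4aJhUYSIkREREREREMyI0VVVVRIaVn/++t0I0NBBFVURFVVVURDNFVEVVVGZ3JXztype7u4FVVlRERlVVRGdlU0ZWZWZcchW87ZdYdlUhIjREVVVVRFZkI2RWiXhnm6R2fdpFdohWVmQ1VVVERDVFZCVnm7uVVUeMo3p3iHhnl2VmVVVEVDIWN2Znmp2VZ3ZZpTKJmIh2ZVVVVURERDNyd3ZmekRmdmmDFTfrd5ZmRFVERERVZVZWdneJVXRmZ4YhJKyme2VlZUVUREVVVmZkVoqbQDdnh1IiR7hGZEV2VEVmVVVVVVVmMzMQIxN3Y0UzBHMhEieoZVZmdmVmZVZ3EAIyNHQzNodAASNGU525dmZnZ3Z3ZlZlU2RmdCIhNCEAEBRDWc7YNGZ2ZVVmZ4QwJSN3IAAAAAAQAAAa/qlhNVd2ZVZniqchIRMgAAAAAAAjAAE4jKYRNodlZmZWiYZDMUQQAAAAAAMhIQIhA4UiV2VERndUQ1djNVEAAAAAAAFFiTEQISNURVZndUREMiVlUhAAAAAAAAAAAAEwAAF2VWdlVmZndUVpl1UgEzIAAAAAAWggAAATZ3ZlVVZlVlI5aZdWERIxAAAAAAEQAAA0Z1SZh3ioZUVkdYmYQAASEAAAAAAREAA2RWd77tupmZqYdkaXUhEREREAIhETRFWGNs7YVY3d/vmJdlACQyIAACERJWd1i5zMyTSf/Yn//phXdUMBMjIAABEmUji6Zas5tViH//qMzIVGdjIiMjMhERAgARN5UAEW27Zph9xiEjVkd3ZDNCNEM0MAAREUYxATrN1FV1ZDNopUV2VDJCJVQldAAhAARRAjObtzFHRERnRkRkIjEhI0UjVkASEAAzRiJ2m1AWZFM6qDRDIjNGECMjRFESEQATRUNVapdWZVQUlzMhEzRIgAAzRUIhIgABZUNWRYmXRocyRiATVEREZhAlVFMnYwVolkRFQn20VkRRFbvLl2NDNmECIRMSICeYdFVVQ0EBN724p3Z6qHIAApdwAAAQAbhlVFZlNCADmzEABA=="/>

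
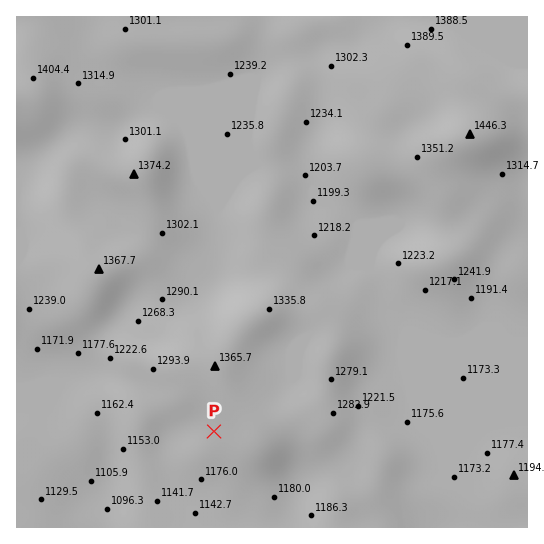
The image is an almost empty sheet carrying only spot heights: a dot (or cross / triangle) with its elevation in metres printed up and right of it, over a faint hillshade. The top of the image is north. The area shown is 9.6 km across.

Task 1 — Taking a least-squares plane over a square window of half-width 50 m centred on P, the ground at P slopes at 6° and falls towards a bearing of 224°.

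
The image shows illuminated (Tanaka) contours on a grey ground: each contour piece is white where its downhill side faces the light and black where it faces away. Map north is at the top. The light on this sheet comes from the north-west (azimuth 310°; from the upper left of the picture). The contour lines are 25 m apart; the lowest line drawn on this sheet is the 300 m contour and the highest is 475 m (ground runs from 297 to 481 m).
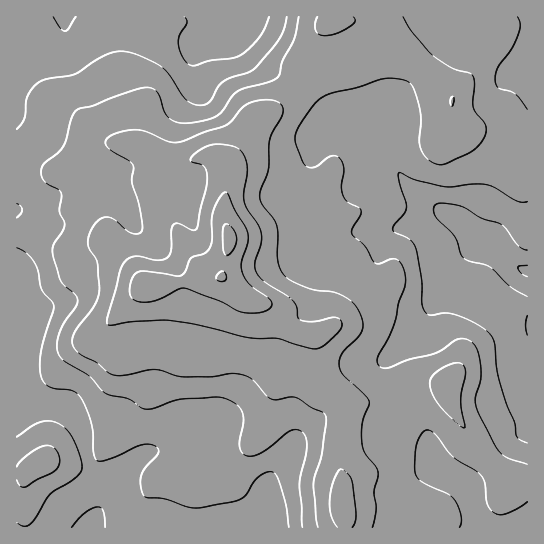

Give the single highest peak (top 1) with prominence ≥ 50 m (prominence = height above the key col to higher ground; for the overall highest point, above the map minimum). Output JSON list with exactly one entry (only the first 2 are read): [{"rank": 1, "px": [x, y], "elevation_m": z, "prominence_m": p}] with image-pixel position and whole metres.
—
[{"rank": 1, "px": [230, 239], "elevation_m": 481, "prominence_m": 184}]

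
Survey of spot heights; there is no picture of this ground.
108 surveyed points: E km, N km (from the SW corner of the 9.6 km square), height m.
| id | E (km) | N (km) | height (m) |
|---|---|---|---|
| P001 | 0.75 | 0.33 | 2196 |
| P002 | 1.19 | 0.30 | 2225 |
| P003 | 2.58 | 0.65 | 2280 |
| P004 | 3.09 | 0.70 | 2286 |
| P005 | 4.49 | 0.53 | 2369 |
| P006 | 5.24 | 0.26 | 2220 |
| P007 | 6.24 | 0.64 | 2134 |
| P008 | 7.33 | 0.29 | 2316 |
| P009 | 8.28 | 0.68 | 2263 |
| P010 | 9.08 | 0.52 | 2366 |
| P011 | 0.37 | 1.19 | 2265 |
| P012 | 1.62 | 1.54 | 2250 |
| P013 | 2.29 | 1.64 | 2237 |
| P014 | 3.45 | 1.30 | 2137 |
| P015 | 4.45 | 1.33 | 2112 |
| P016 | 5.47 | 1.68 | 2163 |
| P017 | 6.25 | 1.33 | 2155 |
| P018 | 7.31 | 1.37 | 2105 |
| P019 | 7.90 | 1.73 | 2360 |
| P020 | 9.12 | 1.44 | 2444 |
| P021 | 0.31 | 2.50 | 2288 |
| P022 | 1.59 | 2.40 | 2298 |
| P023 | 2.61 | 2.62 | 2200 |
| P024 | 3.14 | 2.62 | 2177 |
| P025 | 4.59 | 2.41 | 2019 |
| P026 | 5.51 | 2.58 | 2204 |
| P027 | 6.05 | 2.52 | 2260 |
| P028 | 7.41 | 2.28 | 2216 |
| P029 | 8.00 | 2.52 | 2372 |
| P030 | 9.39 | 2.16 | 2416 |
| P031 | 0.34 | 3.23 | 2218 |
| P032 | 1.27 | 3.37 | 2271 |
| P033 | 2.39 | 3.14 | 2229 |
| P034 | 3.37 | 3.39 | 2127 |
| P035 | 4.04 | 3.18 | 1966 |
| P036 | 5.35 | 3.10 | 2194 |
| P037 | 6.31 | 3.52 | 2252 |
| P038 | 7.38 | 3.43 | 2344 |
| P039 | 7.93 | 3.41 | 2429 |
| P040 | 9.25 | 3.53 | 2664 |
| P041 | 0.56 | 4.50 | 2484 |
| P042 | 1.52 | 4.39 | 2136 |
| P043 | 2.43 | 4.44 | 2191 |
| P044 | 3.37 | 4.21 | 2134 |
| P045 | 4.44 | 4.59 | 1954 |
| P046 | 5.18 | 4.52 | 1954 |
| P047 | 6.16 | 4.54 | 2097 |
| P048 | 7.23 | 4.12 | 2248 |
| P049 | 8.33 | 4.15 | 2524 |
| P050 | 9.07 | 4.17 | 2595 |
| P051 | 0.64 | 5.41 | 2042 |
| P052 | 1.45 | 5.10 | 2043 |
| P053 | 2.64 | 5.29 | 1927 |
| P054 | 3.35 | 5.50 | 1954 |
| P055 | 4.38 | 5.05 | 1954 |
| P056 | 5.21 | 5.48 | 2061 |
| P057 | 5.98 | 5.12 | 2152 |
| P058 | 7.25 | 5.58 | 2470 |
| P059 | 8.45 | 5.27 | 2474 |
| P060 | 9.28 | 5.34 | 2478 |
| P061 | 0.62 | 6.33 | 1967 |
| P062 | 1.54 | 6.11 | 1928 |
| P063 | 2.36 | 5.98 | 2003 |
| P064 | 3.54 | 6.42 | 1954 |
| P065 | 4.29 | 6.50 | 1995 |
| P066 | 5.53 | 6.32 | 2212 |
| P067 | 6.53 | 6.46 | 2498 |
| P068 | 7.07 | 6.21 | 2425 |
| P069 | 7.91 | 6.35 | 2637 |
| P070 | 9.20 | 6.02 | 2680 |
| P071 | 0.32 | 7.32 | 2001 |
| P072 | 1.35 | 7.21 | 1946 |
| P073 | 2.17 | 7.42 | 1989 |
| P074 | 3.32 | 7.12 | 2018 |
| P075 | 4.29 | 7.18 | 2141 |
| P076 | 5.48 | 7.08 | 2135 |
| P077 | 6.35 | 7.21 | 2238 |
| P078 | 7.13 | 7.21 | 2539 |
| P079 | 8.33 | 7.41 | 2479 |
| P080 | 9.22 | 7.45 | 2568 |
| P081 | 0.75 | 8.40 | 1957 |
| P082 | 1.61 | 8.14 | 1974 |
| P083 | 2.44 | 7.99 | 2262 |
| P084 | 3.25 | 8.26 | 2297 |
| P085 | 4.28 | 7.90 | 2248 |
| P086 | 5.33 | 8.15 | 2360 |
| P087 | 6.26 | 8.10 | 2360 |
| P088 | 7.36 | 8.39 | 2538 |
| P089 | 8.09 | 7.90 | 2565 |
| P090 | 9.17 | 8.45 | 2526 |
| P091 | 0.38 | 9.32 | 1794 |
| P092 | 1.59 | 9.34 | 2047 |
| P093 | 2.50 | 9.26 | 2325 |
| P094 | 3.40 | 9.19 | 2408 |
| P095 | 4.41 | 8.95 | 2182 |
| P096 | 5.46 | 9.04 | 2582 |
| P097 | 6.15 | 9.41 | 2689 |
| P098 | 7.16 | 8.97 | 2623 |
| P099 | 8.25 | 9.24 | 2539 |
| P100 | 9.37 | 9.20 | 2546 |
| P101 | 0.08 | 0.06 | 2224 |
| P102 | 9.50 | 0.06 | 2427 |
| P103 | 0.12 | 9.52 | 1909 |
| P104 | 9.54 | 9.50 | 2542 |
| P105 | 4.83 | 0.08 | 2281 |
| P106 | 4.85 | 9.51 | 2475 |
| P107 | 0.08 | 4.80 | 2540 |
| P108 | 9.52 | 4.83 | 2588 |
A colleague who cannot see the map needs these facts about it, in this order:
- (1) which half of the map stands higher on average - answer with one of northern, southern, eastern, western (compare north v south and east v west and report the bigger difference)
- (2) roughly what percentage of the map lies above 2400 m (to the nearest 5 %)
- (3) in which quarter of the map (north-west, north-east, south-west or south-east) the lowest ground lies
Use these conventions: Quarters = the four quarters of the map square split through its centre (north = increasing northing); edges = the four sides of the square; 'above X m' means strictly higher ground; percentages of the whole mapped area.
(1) On average the eastern half of the map is the higher ground.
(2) Roughly 25 % of the ground is higher than 2400 m.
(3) The lowest ground is in the north-west quarter.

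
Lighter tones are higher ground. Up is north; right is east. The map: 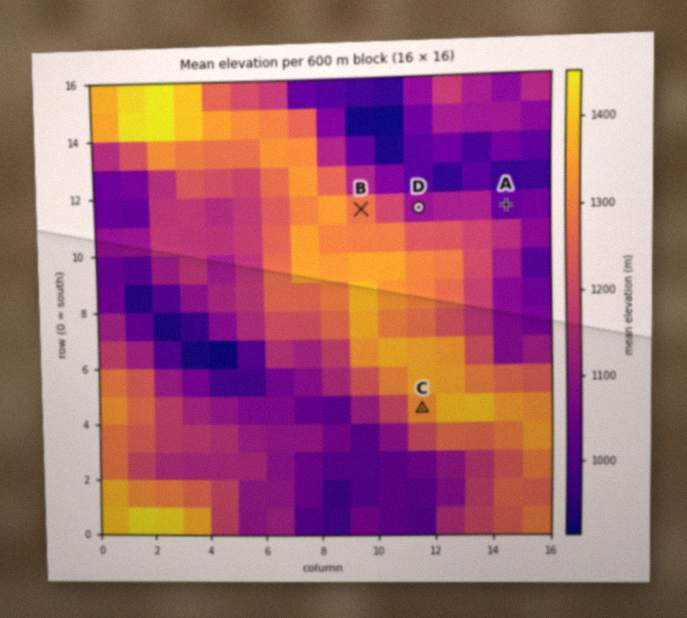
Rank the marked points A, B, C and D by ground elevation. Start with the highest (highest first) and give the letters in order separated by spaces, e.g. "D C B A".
B C D A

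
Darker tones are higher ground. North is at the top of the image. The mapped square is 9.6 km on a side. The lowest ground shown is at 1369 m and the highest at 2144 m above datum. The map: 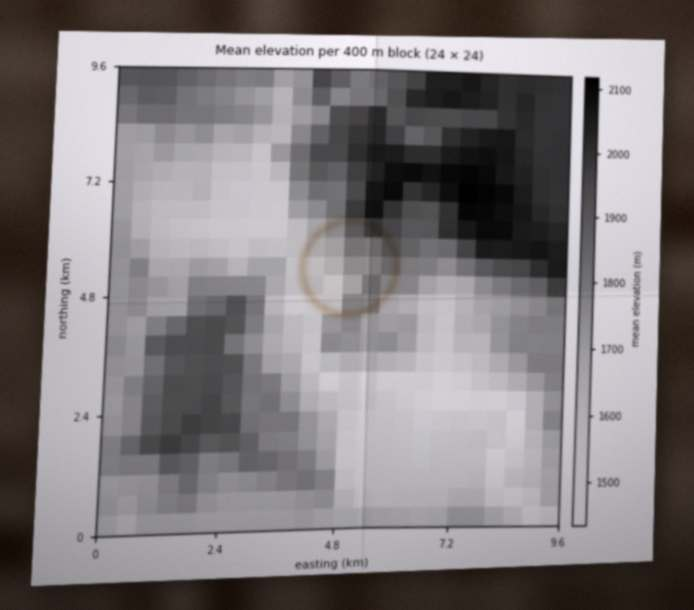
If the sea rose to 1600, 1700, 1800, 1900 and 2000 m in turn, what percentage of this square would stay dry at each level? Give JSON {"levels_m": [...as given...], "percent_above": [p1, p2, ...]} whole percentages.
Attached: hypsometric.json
{"levels_m": [1600, 1700, 1800, 1900, 2000], "percent_above": [84, 63, 40, 26, 12]}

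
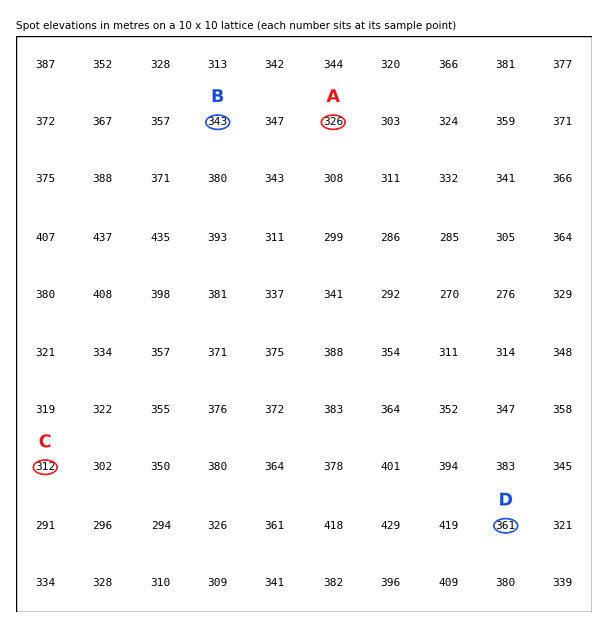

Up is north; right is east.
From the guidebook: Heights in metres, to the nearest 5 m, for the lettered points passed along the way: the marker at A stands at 325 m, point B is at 345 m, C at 310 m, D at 360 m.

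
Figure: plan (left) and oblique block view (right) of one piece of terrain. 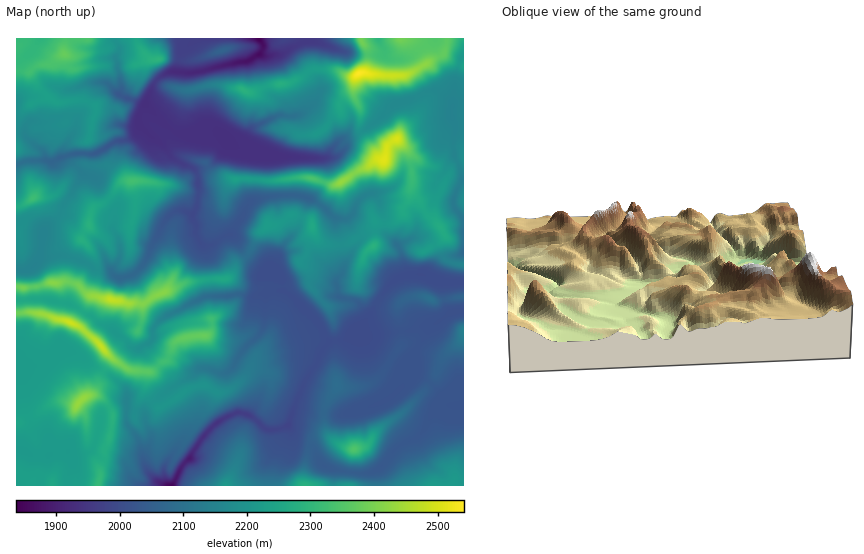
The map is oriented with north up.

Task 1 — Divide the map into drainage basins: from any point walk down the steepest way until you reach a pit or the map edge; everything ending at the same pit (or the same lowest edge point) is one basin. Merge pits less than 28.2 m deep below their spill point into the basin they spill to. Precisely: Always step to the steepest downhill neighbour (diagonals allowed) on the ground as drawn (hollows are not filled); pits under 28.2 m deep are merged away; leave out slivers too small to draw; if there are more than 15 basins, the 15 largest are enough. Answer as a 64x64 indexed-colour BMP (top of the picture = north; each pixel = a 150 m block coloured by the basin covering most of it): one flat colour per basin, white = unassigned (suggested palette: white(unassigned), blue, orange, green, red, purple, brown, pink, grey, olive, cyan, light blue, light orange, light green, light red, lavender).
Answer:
<image width="64" height="64" href="data:image/bmp;base64,Qk12CAAAAAAAAHYAAAAoAAAAQAAAAEAAAAABAAQAAAAAAAAIAAATCwAAEwsAABAAAAAAAAAA////ALR3HwAOf/8ALKAsACgn1gC9Z5QAS1aMAMJ34wB/f38AIr28AM++FwDox64AeLv/AIrfmACWmP8A1bDFAERERERERCIiIiIiIiIiIiIiIiIiIiIiIiIiIiIiIiIiREREREREIiIiIiIiIiIiIiIiIiIiIiIiIiIiIiIiIiJEREREREQiIiIiIiIiIiIiIiIiIiIiIiIiIiIiIiIiIkRERERERCIiIiIiIiIiIiIiIiIiIiIiIiIiIiIiIiIiREREREREQiIiIiIiIiIiIiIiIiIiIiIiIiIiIiIiIiJERERERERCIiIiIiIiIiIiIiIiIiIiIiIiIiIiIiIiIkREREREREIiIiIiIiIiIiIiIiIiIiIiIiIiIiIiIiIiREREREREQiIiIiIiIiIiIiIiIiIiIiIiIiIiIiIiIiJEREREREREIiIiIiIiIiIiIiIiIiIiIiIiIiIiIiIiIkREREREREQiIiIiIiIiIiIiIiIiIiIiIiIiIiIiIiIiRERERERERCIiIiIiIiIiIiIiIiIiIiIiIiIiIiIiIiJERERERERBERIiIiIiIiIiIiIiIiIiIiIiIiIiIiIiIkRERERERBERESIiIiIiIiIiIiIiIiIiIiIiIiIiIiIiRERERERBERERIiIiIiIiIiIiIiIiIiIiIiIiIiIiIiJEREREREQREREiIiIiIiIiIiIiIiIiIiIiIiIiIiIiIkRERERERBERERIiIiIiIiIiIiIiIiIiIiIiIiIiIiIiREREREREQRERESIiIiIiIiIiIiIiIiIiIiIiIiIiIiJERERERERBEREREiIiIiIiIiIiIiIiIiIiIiIiIiIiIkREREREREERERERIiIiIiIiIiIiIiIiIiIiIiIiIiIiREREREREQREREREiIiIiIiIiIiIiIiIiIiIiIiIiIiJEREREREQRERERERIiIiIiIiIiIiIiIiIiIiIiIiIiIkREREREQRERERERESIiIiIiIiIiIiIiIiIiIiIiIiIiREREREERERERERESIiIiIiIiIiIiIiIiIiIiIiIiIiJERERBERERERERERIiIiIiIiIiIiIiIiIiIiIiIiIiIkREERERERERERERIiIiIiIiIiIiIiIiIiIiIiIiIiIiEREREREREREREREiIiIiIiIiIiIiIiIiIiIiIiIiIiIRERERERERERERESIiIiIiIiIiIiIiIiIiIiIiIiIiIhERERERERERERESIiIiIiIiIiIiIiIiIiIiIiIiIiIiERERERERERERERESIiIiIiIiIiIiIiIiIiIiIiIiIiIREREREREREREREREREREiIiIiIiIiIiIiIiIiIiIiIhERERERERERERERERERERIiIiIiIiIiIiIiIiIiIiIiEREREREREREREREREREREiIiIiIiIiIiIiIiIiIiIiIRERERERERERERERERERERIiIiIiIiIiIiIiIiIiIlVRERERERERERERERERERERESIiIiIiIiIiIiIiIiIiVVEREREREREREREREREREREREiIiIiIiESIiERERERJVURERERERERERERERERERERESIiIiIhERESIREREREVVREREREREREREREREREREREREiIiIhERERERERERERVVEREREREREREREREREREREREREiIiERERERERERERVVUREREREREREREREREREREREREREhERERERERERERVVVRERERERERERERERERERERERERERERERERERERERVVVVERERERERERERERERERERERERERERERERERERERFVVVURERERERERERERERERERERERERERERERERERERERFVVRERERERERERERERERERERERERERERERERERERERERVVEREREREREREREzMzERERERERERERETMxERERERERFVUREREREREREzMzMzMzMzMzMzMzMzMzMzMRERERERERVREREREREREzMzMzMzMzMzMzMzMzMzMzMzMRERERERFVERERERERETMzMzMzMzMzMzMzMzMzMzMzMzERERERERERERERERERMzMzMzMzMzMzMzMzMzMzMzMzMRERERERERERERERERMzMzMzMzMzMzMzMzMzMzMzMzMxERERERERERERERERMzMzMzMzMzMzMzMzMzMzMzMzMxERERERERERERERERMzMzMzMzMzMzMzMzMzMxETMzMxEREREREREREREREREzMzMzMzMzMzMzMzMzMxEREzMzERERERERERERERERETMzMzMzMzMzMzMzMzMzERERMzMRERERERERERERERERMzMzMzMzMzMzMzMzMzMRERETMxERERERERERERERERERERMzMzMzMzMzMzMzMxERERMzEREREREREREREREREREREzMzMzMzMzMzMzMzERERETERERERERERERERERERERERMzMzMzMzMzMTMzMREREREREREREREREREREREREREREzMxERERERERERERERERERERERERERERERERERERERETMRERERERERERERERERERERERERERERERERERERERERMxERERERERERERERERERERZmZmYRERERERERERERERERERERERERERERERERERERFmZmZmYREREREREREREREREREREREREREREREREREREWZmZmZhERERERERERERERERERERERERERERERERERERZmZmZhERERERERERERERERERERERERERERERERERERZmZmZhERER"/>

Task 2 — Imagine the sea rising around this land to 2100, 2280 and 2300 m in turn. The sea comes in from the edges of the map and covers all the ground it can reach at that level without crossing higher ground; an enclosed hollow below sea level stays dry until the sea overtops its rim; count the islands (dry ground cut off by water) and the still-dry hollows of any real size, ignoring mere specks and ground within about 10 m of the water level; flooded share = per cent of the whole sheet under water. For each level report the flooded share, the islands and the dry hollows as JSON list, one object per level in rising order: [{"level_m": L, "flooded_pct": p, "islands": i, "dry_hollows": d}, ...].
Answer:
[{"level_m": 2100, "flooded_pct": 39, "islands": 1, "dry_hollows": 0}, {"level_m": 2280, "flooded_pct": 88, "islands": 5, "dry_hollows": 0}, {"level_m": 2300, "flooded_pct": 90, "islands": 4, "dry_hollows": 0}]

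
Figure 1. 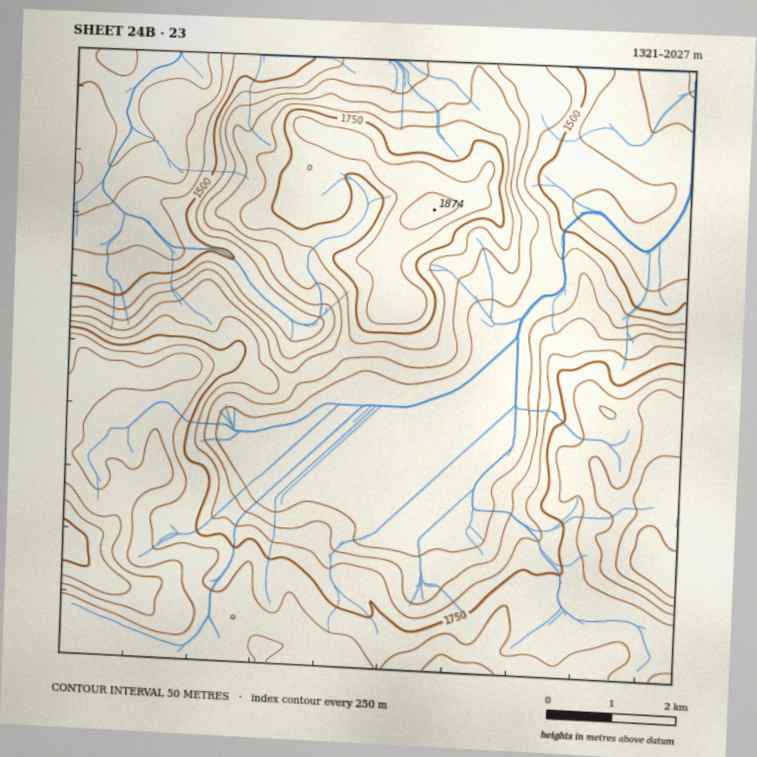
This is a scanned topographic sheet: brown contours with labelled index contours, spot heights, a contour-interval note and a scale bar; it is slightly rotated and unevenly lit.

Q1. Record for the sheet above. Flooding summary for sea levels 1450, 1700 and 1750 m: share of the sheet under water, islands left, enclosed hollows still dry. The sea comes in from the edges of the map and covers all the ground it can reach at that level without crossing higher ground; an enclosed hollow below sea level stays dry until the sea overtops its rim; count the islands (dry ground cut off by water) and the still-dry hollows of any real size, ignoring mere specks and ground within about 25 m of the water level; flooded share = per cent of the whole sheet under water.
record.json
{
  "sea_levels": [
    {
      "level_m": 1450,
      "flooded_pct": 11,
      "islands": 0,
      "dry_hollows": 0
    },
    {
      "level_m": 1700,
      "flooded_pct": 54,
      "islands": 1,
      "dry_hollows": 0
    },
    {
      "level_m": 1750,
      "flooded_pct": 63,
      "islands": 1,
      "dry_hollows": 0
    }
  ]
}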